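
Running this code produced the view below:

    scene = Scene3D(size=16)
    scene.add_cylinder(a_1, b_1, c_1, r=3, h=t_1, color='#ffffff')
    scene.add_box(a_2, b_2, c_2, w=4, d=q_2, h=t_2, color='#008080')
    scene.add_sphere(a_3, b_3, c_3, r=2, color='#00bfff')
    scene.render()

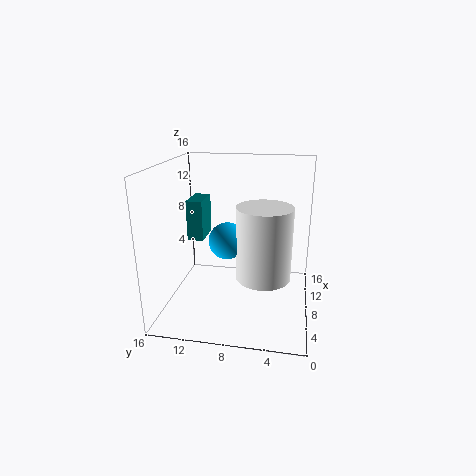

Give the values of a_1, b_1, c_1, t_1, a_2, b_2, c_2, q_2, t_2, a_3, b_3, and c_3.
a_1 = 7
b_1 = 5
c_1 = 4
t_1 = 8
a_2 = 11
b_2 = 13
c_2 = 6
q_2 = 2
t_2 = 5
a_3 = 7
b_3 = 9
c_3 = 8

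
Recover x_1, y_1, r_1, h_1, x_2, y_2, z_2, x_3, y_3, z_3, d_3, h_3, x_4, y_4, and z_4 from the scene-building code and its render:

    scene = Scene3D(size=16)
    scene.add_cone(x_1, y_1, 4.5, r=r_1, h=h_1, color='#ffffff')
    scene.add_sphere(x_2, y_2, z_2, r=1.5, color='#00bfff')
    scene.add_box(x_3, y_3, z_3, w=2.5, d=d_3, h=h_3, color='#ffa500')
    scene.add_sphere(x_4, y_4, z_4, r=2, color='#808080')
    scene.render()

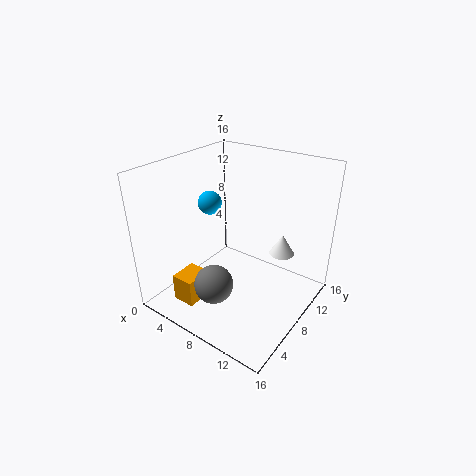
x_1 = 11
y_1 = 13
r_1 = 1.5
h_1 = 2.5
x_2 = 1.5
y_2 = 11
z_2 = 9.5
x_3 = 4
y_3 = 1.5
z_3 = 2
d_3 = 3
h_3 = 3
x_4 = 8.5
y_4 = 3
z_4 = 5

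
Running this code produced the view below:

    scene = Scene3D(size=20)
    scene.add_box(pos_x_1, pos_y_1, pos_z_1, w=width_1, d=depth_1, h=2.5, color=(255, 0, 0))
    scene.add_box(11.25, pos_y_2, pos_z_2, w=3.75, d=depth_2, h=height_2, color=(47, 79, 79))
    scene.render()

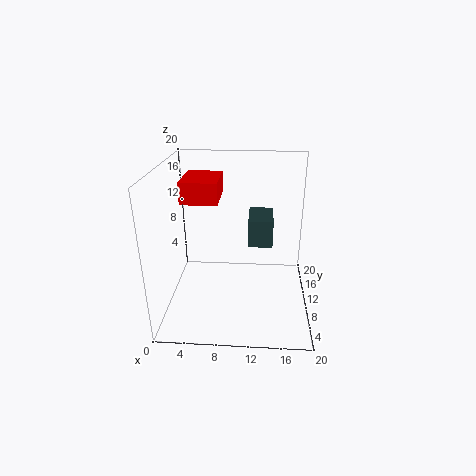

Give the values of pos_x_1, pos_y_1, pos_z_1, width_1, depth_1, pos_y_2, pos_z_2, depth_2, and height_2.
pos_x_1 = 4
pos_y_1 = 3
pos_z_1 = 17.25
width_1 = 4.25
depth_1 = 5.5
pos_y_2 = 13.5
pos_z_2 = 6.75
depth_2 = 6
height_2 = 4.25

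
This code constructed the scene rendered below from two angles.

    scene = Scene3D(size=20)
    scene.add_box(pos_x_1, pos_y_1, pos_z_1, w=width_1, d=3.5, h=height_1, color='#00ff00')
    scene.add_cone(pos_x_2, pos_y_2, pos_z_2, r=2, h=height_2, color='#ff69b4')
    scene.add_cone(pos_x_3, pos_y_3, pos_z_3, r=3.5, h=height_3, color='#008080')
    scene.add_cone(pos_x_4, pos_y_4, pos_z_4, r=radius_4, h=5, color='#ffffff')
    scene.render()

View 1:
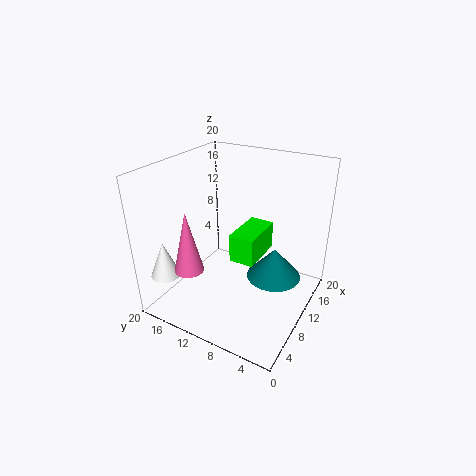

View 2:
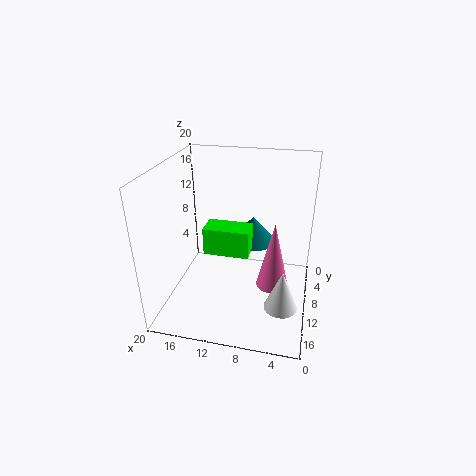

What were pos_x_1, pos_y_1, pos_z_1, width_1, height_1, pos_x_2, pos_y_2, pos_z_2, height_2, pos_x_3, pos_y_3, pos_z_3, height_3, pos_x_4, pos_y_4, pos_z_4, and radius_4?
pos_x_1 = 8.5
pos_y_1 = 7
pos_z_1 = 7
width_1 = 6.5
height_1 = 4
pos_x_2 = 4.5
pos_y_2 = 14.5
pos_z_2 = 6.5
height_2 = 8.5
pos_x_3 = 9
pos_y_3 = 4
pos_z_3 = 6.5
height_3 = 4
pos_x_4 = 3
pos_y_4 = 17.5
pos_z_4 = 5.5
radius_4 = 2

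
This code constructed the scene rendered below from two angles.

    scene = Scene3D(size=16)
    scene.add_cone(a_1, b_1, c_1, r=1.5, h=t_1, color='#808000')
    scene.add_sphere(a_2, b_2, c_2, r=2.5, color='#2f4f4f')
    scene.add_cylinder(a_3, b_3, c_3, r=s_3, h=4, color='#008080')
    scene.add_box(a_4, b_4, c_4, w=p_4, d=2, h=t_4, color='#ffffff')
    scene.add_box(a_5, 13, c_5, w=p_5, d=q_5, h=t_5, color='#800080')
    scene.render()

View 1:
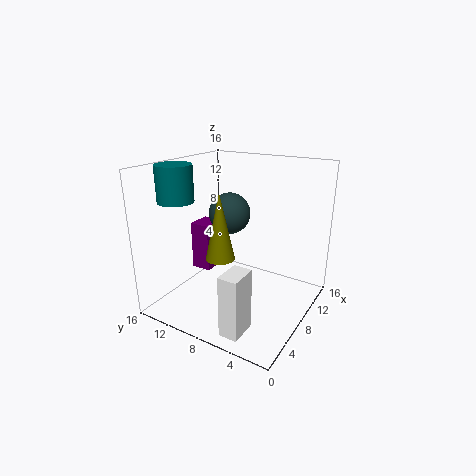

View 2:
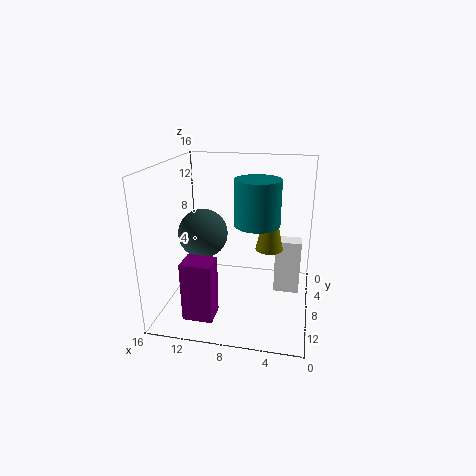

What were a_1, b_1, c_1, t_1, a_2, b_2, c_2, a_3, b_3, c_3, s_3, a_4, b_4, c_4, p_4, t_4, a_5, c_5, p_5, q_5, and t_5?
a_1 = 4.5
b_1 = 8
c_1 = 7
t_1 = 7
a_2 = 11
b_2 = 11
c_2 = 9.5
a_3 = 5
b_3 = 14
c_3 = 12
s_3 = 2
a_4 = 1
b_4 = 4
c_4 = 0.5
p_4 = 3
t_4 = 6.5
a_5 = 9
c_5 = 2
p_5 = 3
q_5 = 2.5
t_5 = 6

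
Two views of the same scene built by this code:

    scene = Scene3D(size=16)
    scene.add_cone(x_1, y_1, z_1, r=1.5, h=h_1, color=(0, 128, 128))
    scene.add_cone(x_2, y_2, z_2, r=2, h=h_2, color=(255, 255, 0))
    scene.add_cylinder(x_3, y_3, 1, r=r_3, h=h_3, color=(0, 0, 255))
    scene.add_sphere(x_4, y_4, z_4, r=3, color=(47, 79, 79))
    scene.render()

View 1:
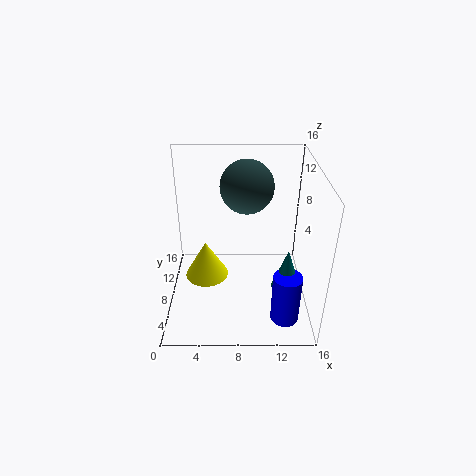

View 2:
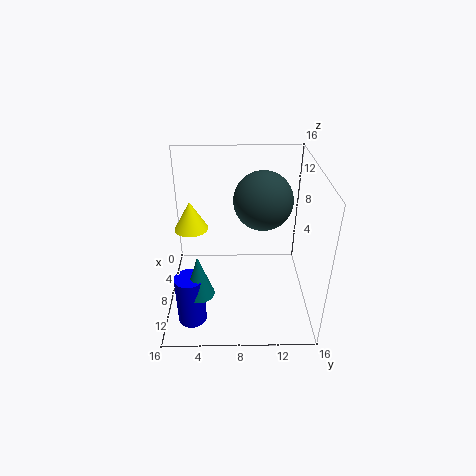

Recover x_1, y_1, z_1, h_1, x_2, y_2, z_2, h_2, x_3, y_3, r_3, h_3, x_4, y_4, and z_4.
x_1 = 13, y_1 = 4, z_1 = 4.5, h_1 = 4.5, x_2 = 5, y_2 = 2.5, z_2 = 7.5, h_2 = 3.5, x_3 = 13, y_3 = 3, r_3 = 1.5, h_3 = 5.5, x_4 = 9, y_4 = 10.5, z_4 = 13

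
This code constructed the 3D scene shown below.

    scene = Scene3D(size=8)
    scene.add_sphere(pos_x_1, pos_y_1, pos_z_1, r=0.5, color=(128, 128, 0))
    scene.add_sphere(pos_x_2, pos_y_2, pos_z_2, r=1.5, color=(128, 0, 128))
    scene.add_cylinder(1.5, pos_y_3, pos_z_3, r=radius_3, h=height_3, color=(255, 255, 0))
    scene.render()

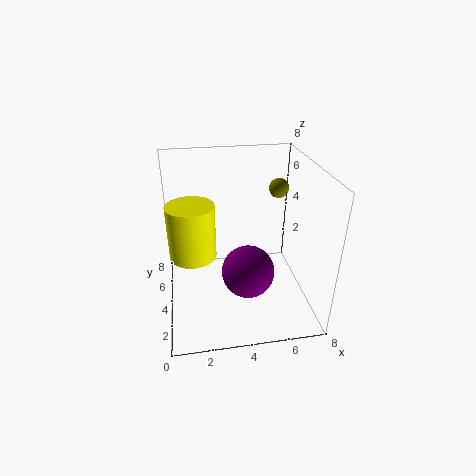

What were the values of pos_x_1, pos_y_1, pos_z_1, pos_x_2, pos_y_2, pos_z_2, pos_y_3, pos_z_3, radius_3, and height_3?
pos_x_1 = 6; pos_y_1 = 3.5; pos_z_1 = 7; pos_x_2 = 4.5; pos_y_2 = 3.5; pos_z_2 = 2; pos_y_3 = 6.5; pos_z_3 = 1.5; radius_3 = 1.5; height_3 = 3.5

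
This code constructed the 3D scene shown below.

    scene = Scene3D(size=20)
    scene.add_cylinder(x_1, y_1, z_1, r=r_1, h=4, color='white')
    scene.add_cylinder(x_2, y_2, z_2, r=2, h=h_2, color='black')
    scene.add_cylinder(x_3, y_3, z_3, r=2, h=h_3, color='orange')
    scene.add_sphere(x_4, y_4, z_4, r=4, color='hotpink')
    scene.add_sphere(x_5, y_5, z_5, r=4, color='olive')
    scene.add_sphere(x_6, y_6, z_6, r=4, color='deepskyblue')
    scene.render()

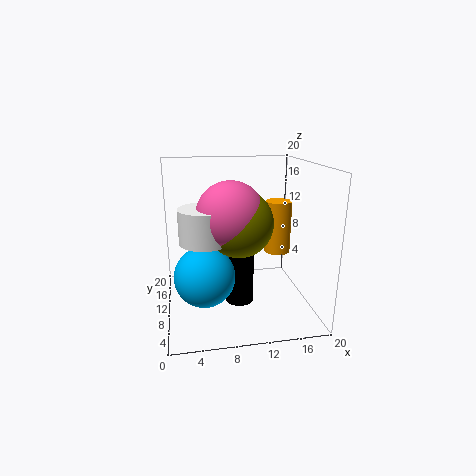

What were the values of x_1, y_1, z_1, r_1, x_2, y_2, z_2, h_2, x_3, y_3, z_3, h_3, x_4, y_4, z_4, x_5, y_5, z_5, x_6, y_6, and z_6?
x_1 = 5
y_1 = 4
z_1 = 12
r_1 = 3
x_2 = 10
y_2 = 9
z_2 = 1
h_2 = 7
x_3 = 17
y_3 = 14
z_3 = 6
h_3 = 8
x_4 = 8
y_4 = 4
z_4 = 15
x_5 = 9
y_5 = 4
z_5 = 14
x_6 = 5
y_6 = 7
z_6 = 6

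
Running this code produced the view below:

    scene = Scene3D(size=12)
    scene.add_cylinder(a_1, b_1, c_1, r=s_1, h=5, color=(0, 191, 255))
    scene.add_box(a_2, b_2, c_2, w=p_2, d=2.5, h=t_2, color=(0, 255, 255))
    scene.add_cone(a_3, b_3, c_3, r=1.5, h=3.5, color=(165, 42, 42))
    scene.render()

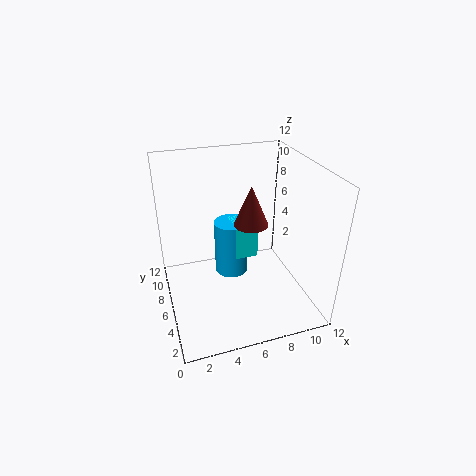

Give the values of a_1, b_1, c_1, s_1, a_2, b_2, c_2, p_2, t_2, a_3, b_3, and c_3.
a_1 = 6, b_1 = 8, c_1 = 1.5, s_1 = 1.5, a_2 = 6, b_2 = 6.5, c_2 = 3.5, p_2 = 2, t_2 = 3, a_3 = 7.5, b_3 = 7, c_3 = 6.5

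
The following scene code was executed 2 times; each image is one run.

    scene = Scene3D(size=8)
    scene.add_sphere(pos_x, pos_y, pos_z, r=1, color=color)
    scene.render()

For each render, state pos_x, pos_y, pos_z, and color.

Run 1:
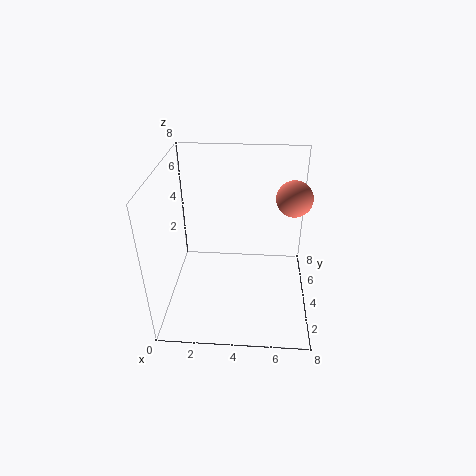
pos_x = 7; pos_y = 5; pos_z = 6; color = 'salmon'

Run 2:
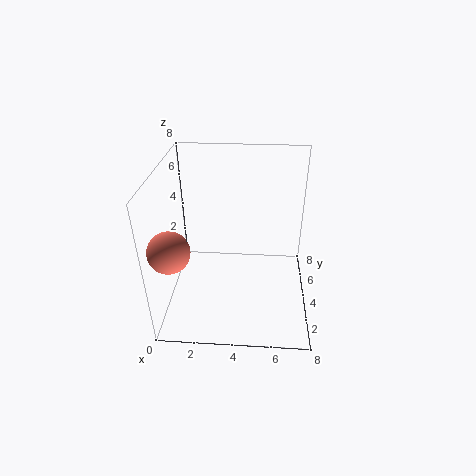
pos_x = 1; pos_y = 1; pos_z = 5; color = 'salmon'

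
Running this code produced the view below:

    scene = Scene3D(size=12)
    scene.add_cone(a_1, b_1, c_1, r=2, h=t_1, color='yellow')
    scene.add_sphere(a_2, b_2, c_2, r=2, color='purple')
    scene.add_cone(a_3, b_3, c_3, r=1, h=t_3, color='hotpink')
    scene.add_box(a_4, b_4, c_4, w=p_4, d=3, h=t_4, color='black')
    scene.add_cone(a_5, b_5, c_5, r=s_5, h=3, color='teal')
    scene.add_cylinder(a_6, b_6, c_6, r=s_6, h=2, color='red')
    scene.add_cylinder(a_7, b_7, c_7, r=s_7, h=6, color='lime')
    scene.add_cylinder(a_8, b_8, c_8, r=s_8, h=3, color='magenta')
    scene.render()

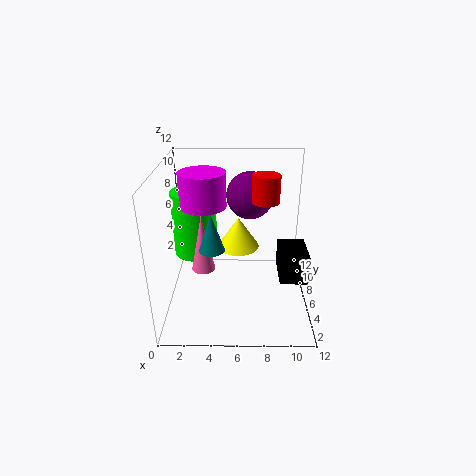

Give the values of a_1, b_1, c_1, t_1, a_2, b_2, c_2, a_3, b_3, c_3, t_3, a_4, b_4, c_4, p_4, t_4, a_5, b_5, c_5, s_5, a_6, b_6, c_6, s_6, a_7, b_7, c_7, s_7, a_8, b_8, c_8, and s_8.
a_1 = 6; b_1 = 10; c_1 = 3; t_1 = 3; a_2 = 7; b_2 = 8; c_2 = 9; a_3 = 3; b_3 = 6; c_3 = 3; t_3 = 5; a_4 = 9; b_4 = 1; c_4 = 5; p_4 = 2; t_4 = 2; a_5 = 4; b_5 = 4; c_5 = 6; s_5 = 1; a_6 = 8; b_6 = 4; c_6 = 10; s_6 = 1; a_7 = 2; b_7 = 9; c_7 = 3; s_7 = 2; a_8 = 3; b_8 = 8; c_8 = 8; s_8 = 2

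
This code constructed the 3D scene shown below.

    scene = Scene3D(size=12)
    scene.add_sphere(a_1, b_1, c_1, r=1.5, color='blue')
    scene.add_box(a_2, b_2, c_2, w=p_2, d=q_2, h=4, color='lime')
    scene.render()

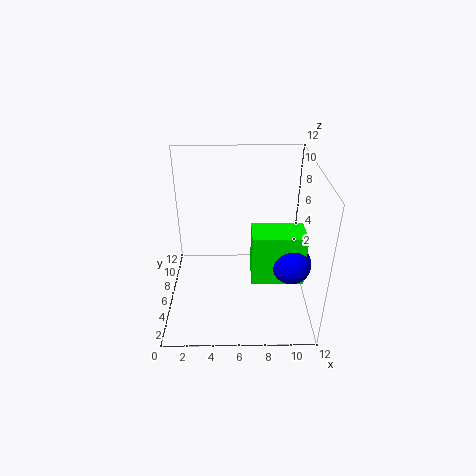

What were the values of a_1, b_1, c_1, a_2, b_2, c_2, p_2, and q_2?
a_1 = 10
b_1 = 3
c_1 = 5.5
a_2 = 7
b_2 = 2.5
c_2 = 4
p_2 = 4
q_2 = 2.5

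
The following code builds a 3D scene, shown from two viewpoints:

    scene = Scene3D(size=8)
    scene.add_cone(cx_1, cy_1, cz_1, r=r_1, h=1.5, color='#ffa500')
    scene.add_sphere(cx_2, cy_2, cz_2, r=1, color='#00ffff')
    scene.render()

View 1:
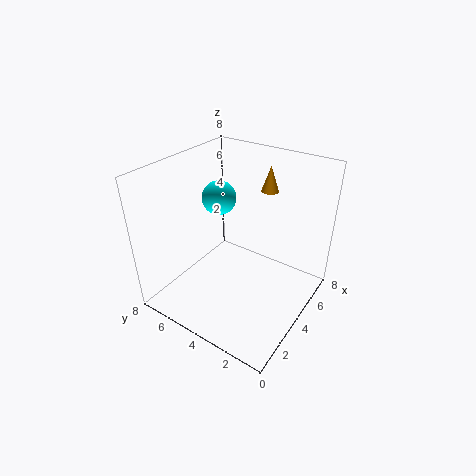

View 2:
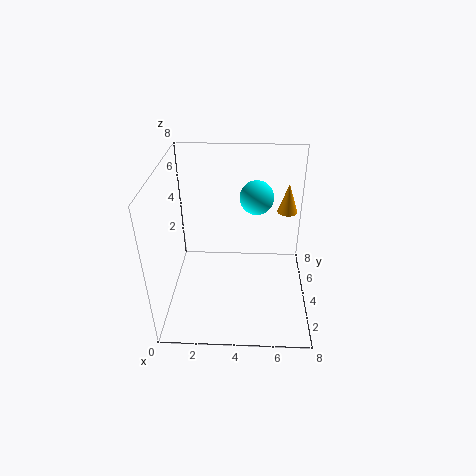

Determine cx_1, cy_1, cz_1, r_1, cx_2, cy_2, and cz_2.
cx_1 = 6.5
cy_1 = 3.5
cz_1 = 6
r_1 = 0.5
cx_2 = 5
cy_2 = 6
cz_2 = 5.5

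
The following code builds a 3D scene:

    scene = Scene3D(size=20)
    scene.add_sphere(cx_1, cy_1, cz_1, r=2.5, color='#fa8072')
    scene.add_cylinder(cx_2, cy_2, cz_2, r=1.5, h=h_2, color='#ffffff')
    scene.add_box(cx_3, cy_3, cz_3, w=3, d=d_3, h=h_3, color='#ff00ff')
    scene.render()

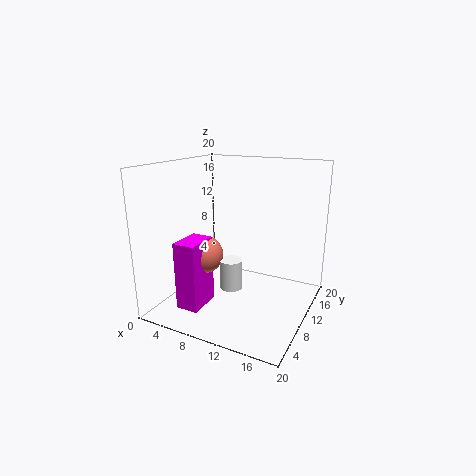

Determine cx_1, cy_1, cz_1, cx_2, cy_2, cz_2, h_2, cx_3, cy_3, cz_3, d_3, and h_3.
cx_1 = 7; cy_1 = 6; cz_1 = 8.5; cx_2 = 10.5; cy_2 = 7; cz_2 = 4; h_2 = 4; cx_3 = 5; cy_3 = 2; cz_3 = 2; d_3 = 4.5; h_3 = 9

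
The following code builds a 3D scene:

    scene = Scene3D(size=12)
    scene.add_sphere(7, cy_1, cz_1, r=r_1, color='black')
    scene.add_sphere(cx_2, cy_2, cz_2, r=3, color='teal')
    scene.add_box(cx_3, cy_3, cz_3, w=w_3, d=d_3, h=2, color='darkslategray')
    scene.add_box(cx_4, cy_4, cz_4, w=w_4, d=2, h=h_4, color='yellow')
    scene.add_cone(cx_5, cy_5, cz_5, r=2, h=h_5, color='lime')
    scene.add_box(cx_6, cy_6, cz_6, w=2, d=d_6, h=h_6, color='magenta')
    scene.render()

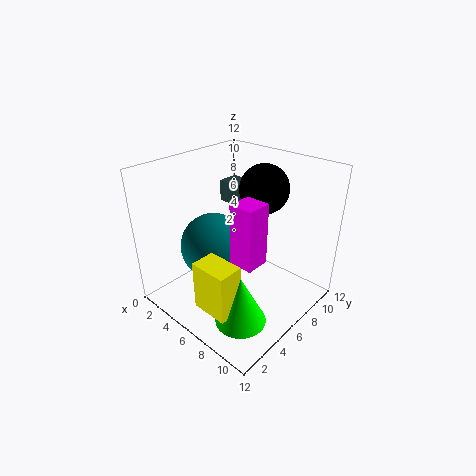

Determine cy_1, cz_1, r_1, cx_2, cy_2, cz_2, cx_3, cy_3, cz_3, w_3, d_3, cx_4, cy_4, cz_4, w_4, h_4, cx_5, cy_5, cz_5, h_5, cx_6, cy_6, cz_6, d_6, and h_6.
cy_1 = 8, cz_1 = 10, r_1 = 2, cx_2 = 3, cy_2 = 6, cz_2 = 4, cx_3 = 1, cy_3 = 9, cz_3 = 7, w_3 = 4, d_3 = 2, cx_4 = 6, cy_4 = 1, cz_4 = 2, w_4 = 3, h_4 = 4, cx_5 = 9, cy_5 = 3, cz_5 = 1, h_5 = 4, cx_6 = 7, cy_6 = 4, cz_6 = 5, d_6 = 2, h_6 = 5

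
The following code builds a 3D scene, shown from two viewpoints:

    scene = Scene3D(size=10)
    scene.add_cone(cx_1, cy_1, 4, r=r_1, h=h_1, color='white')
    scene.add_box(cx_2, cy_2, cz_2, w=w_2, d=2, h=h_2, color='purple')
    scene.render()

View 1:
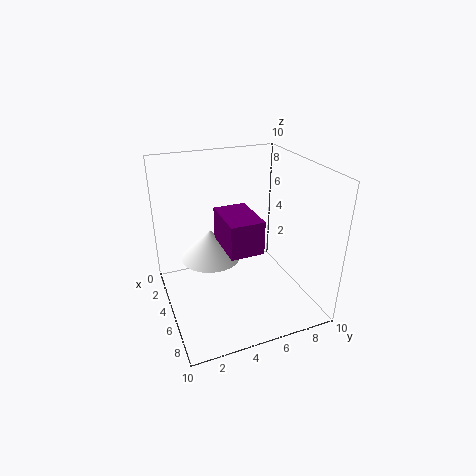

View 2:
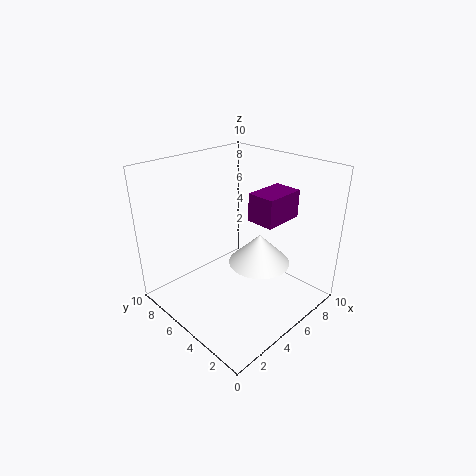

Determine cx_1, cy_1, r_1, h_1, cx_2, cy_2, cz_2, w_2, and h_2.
cx_1 = 5; cy_1 = 3; r_1 = 2; h_1 = 2; cx_2 = 6; cy_2 = 3; cz_2 = 6; w_2 = 3; h_2 = 2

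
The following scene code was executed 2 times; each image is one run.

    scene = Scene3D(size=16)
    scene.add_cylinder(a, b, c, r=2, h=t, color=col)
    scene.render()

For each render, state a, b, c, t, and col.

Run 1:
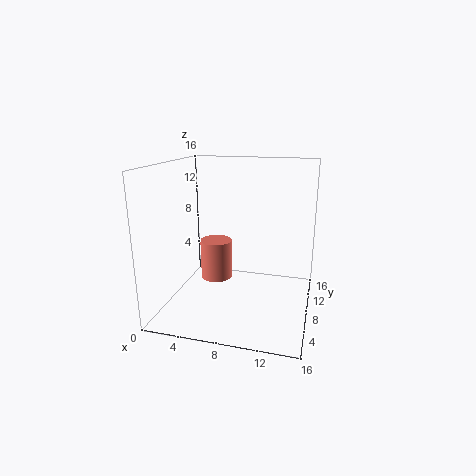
a = 4, b = 12, c = 1, t = 5, col = 'salmon'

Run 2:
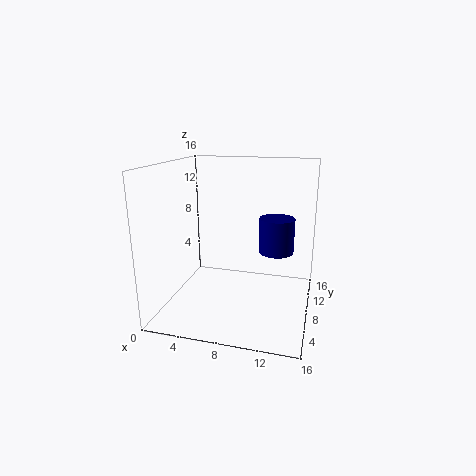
a = 12, b = 10, c = 6, t = 4, col = 'navy'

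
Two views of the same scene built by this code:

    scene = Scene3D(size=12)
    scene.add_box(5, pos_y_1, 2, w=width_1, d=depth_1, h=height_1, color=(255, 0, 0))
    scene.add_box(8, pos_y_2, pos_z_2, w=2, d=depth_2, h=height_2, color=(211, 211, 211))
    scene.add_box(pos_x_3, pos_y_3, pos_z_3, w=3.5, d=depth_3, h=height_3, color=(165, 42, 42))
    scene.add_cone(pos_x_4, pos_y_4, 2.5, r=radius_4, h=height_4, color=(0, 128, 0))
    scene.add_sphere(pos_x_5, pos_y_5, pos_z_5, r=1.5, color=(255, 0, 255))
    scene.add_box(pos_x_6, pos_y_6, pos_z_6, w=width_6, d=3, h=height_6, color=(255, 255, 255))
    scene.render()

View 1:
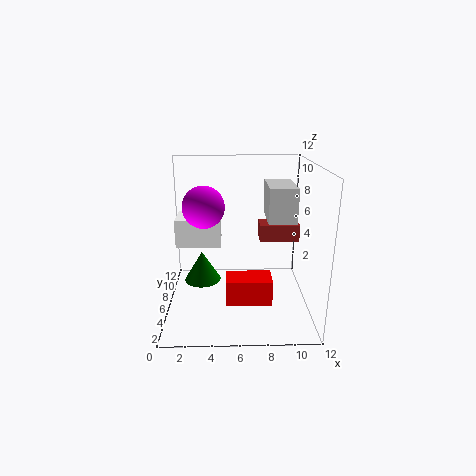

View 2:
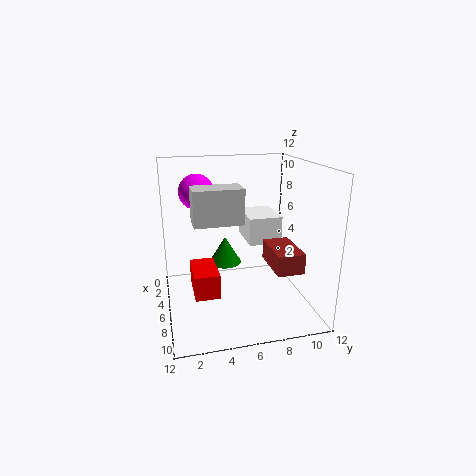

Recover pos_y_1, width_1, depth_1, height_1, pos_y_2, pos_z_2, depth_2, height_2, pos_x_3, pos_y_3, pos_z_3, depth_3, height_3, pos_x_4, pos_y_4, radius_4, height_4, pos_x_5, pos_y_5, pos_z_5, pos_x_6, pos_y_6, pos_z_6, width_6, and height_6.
pos_y_1 = 2, width_1 = 3.5, depth_1 = 2, height_1 = 2, pos_y_2 = 2, pos_z_2 = 8.5, depth_2 = 3.5, height_2 = 2.5, pos_x_3 = 8, pos_y_3 = 7.5, pos_z_3 = 5, depth_3 = 2, height_3 = 1.5, pos_x_4 = 3, pos_y_4 = 5.5, radius_4 = 1.5, height_4 = 2.5, pos_x_5 = 3.5, pos_y_5 = 3, pos_z_5 = 9.5, pos_x_6 = 0.5, pos_y_6 = 7.5, pos_z_6 = 4.5, width_6 = 4, height_6 = 2.5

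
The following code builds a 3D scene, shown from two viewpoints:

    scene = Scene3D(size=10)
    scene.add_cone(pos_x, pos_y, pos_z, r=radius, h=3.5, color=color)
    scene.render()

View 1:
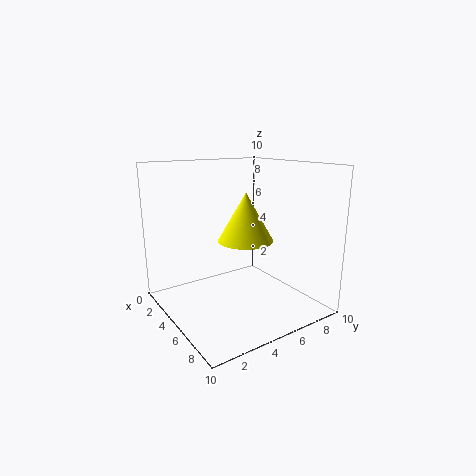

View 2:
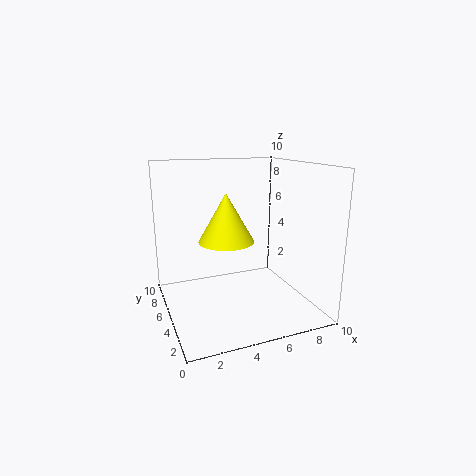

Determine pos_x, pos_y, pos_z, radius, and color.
pos_x = 4.5
pos_y = 6
pos_z = 4.5
radius = 2
color = 'yellow'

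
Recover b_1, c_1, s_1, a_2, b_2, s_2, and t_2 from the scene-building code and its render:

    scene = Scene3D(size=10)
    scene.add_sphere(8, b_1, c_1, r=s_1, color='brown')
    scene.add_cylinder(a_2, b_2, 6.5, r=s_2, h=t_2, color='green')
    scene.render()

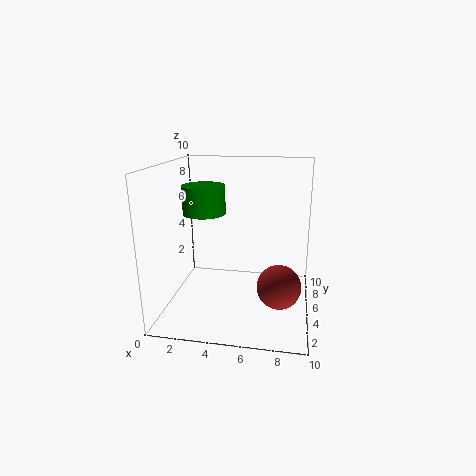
b_1 = 4; c_1 = 2; s_1 = 1.5; a_2 = 2.5; b_2 = 5.5; s_2 = 1.5; t_2 = 2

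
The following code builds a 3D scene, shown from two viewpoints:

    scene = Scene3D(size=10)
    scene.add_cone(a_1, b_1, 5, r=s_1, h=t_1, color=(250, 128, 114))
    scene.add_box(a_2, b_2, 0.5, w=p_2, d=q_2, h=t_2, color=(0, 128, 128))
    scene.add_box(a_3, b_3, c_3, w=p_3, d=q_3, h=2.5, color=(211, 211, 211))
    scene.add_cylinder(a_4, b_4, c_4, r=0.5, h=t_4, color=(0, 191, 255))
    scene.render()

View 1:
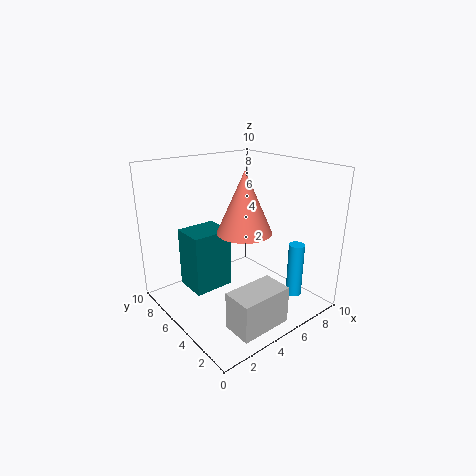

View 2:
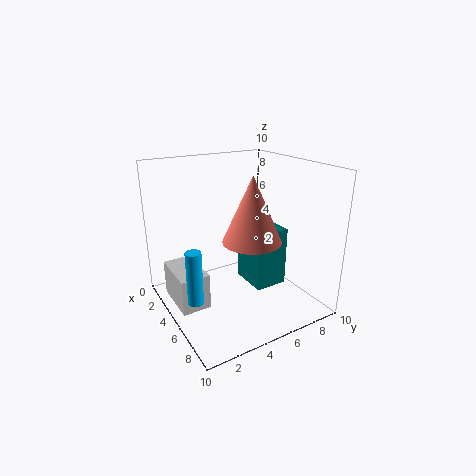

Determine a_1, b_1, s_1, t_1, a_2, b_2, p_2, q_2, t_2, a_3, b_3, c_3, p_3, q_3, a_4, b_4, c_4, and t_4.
a_1 = 6; b_1 = 5.5; s_1 = 2; t_1 = 4.5; a_2 = 2.5; b_2 = 6.5; p_2 = 3; q_2 = 2.5; t_2 = 4.5; a_3 = 2; b_3 = 0.5; c_3 = 0.5; p_3 = 3.5; q_3 = 2; a_4 = 6.5; b_4 = 1; c_4 = 2; t_4 = 3.5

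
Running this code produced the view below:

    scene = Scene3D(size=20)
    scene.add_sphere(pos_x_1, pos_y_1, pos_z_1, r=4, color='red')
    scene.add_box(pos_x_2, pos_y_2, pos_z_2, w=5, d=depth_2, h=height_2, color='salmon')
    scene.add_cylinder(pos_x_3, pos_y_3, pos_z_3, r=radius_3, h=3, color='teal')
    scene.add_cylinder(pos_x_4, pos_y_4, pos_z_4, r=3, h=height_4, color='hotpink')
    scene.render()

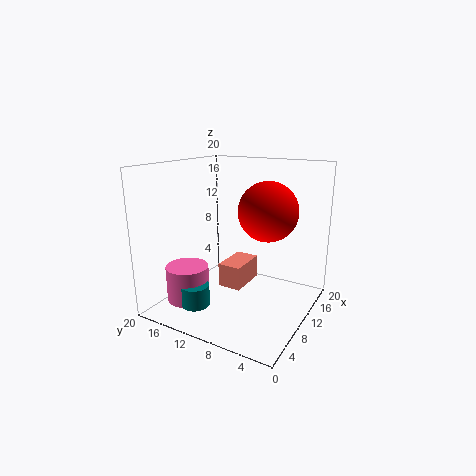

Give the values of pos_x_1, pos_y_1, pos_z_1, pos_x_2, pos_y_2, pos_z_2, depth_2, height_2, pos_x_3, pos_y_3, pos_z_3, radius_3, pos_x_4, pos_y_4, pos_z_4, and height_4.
pos_x_1 = 11
pos_y_1 = 6
pos_z_1 = 14
pos_x_2 = 5
pos_y_2 = 7
pos_z_2 = 5
depth_2 = 3
height_2 = 3
pos_x_3 = 5
pos_y_3 = 14
pos_z_3 = 1
radius_3 = 2
pos_x_4 = 6
pos_y_4 = 16
pos_z_4 = 1
height_4 = 5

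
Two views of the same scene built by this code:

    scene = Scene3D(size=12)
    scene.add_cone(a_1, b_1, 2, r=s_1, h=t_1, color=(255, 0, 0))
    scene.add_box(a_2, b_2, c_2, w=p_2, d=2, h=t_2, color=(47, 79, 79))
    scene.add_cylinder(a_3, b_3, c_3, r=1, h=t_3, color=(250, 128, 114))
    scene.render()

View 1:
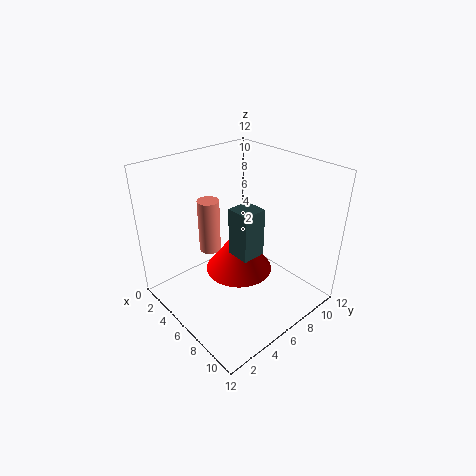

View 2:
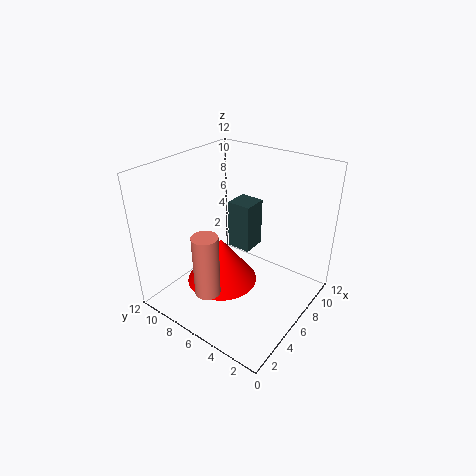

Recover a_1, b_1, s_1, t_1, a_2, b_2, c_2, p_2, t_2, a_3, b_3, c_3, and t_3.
a_1 = 5
b_1 = 7
s_1 = 3
t_1 = 4
a_2 = 6
b_2 = 5
c_2 = 5
p_2 = 2
t_2 = 4
a_3 = 2
b_3 = 6
c_3 = 3
t_3 = 5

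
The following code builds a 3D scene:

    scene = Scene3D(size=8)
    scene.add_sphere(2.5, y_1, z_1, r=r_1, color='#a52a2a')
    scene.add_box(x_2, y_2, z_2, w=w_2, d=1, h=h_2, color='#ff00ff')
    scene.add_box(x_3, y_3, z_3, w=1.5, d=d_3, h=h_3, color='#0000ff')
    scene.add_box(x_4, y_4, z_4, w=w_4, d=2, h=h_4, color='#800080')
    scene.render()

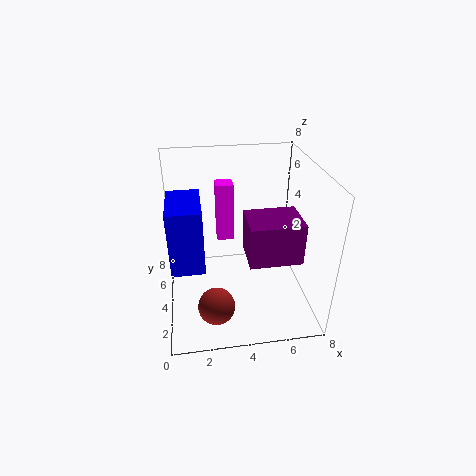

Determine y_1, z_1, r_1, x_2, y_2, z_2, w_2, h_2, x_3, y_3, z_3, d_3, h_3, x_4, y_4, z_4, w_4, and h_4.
y_1 = 2
z_1 = 1
r_1 = 1
x_2 = 3
y_2 = 5.5
z_2 = 3
w_2 = 1
h_2 = 3.5
x_3 = 0.5
y_3 = 0.5
z_3 = 4.5
d_3 = 2.5
h_3 = 3
x_4 = 4
y_4 = 0.5
z_4 = 4.5
w_4 = 2.5
h_4 = 2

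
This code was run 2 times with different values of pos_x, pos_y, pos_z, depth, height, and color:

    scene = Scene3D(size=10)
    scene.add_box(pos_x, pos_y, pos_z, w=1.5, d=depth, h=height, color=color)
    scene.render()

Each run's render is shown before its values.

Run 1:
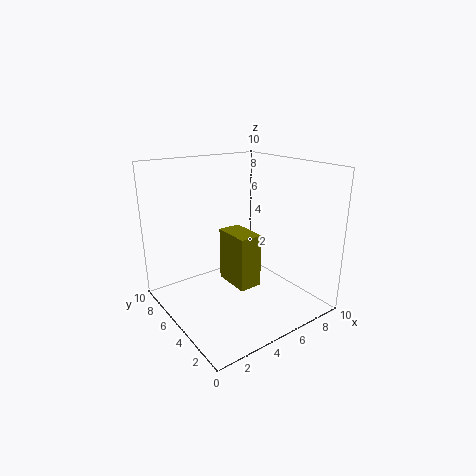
pos_x = 3.5, pos_y = 2.5, pos_z = 2.5, depth = 2.5, height = 3.5, color = 'olive'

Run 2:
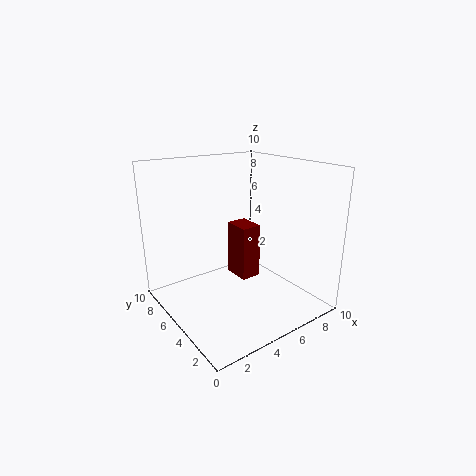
pos_x = 5.5, pos_y = 5, pos_z = 1.5, depth = 2, height = 4, color = 'maroon'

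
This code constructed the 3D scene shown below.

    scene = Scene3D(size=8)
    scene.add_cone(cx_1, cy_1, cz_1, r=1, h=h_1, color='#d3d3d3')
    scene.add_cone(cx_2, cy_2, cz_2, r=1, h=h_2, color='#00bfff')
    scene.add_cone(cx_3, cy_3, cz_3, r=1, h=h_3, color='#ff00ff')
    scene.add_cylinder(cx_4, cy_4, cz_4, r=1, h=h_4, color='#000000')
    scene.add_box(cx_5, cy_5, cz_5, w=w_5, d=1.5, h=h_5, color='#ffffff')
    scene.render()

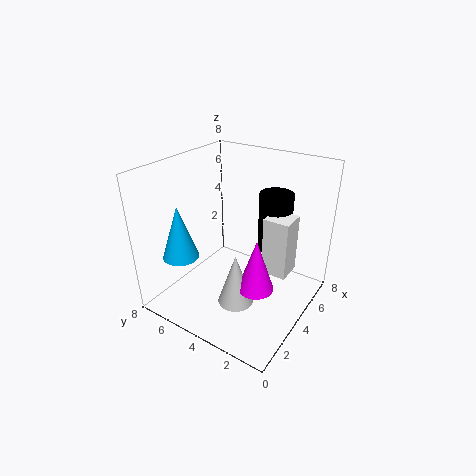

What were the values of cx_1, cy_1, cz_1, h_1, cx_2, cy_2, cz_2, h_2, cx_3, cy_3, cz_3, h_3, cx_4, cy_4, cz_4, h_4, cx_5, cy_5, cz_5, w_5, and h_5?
cx_1 = 3; cy_1 = 3.5; cz_1 = 0.5; h_1 = 3; cx_2 = 2; cy_2 = 6.5; cz_2 = 3; h_2 = 3; cx_3 = 3.5; cy_3 = 2.5; cz_3 = 1.5; h_3 = 3; cx_4 = 6.5; cy_4 = 3; cz_4 = 2.5; h_4 = 3.5; cx_5 = 5; cy_5 = 1.5; cz_5 = 1.5; w_5 = 1.5; h_5 = 3.5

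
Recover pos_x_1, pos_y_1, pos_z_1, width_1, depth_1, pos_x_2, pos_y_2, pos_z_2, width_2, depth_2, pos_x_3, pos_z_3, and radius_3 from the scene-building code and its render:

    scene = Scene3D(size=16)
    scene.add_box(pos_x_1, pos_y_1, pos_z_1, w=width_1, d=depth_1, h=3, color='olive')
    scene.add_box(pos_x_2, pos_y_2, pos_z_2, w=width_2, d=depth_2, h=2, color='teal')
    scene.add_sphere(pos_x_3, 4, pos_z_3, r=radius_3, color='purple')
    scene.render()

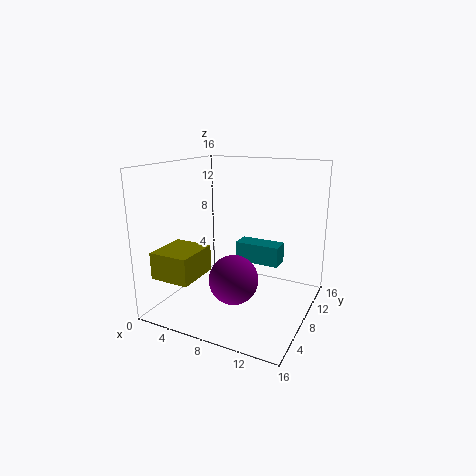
pos_x_1 = 0.5; pos_y_1 = 2; pos_z_1 = 4; width_1 = 4.5; depth_1 = 5; pos_x_2 = 9; pos_y_2 = 5.5; pos_z_2 = 6.5; width_2 = 4.5; depth_2 = 2; pos_x_3 = 9.5; pos_z_3 = 5; radius_3 = 2.5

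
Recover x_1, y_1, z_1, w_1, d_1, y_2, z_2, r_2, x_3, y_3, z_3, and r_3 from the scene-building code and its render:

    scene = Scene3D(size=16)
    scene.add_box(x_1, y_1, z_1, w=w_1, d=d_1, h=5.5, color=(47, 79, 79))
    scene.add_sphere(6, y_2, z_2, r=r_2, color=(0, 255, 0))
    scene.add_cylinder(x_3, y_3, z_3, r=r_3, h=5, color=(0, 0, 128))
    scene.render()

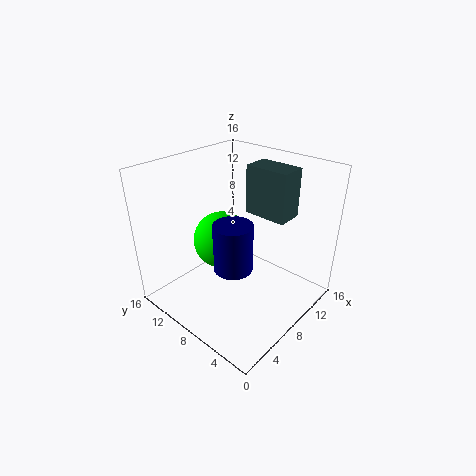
x_1 = 10.5; y_1 = 4; z_1 = 10; w_1 = 3; d_1 = 5; y_2 = 8.5; z_2 = 8.5; r_2 = 3; x_3 = 5; y_3 = 6; z_3 = 6.5; r_3 = 2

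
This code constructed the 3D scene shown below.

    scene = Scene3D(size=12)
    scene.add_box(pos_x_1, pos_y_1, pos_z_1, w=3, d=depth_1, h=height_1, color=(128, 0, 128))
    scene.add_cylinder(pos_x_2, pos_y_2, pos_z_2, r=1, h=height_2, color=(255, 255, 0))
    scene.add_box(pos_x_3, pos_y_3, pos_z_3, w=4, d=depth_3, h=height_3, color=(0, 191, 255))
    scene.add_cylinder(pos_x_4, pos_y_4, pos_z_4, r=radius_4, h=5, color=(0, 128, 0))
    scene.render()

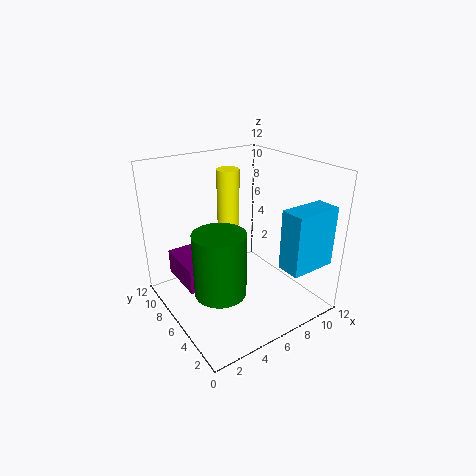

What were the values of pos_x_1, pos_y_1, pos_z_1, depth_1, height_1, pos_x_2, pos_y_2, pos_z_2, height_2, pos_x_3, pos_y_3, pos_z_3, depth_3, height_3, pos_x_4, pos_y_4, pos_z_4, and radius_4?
pos_x_1 = 1
pos_y_1 = 5
pos_z_1 = 3
depth_1 = 4
height_1 = 2
pos_x_2 = 7
pos_y_2 = 9
pos_z_2 = 6
height_2 = 5
pos_x_3 = 8
pos_y_3 = 1
pos_z_3 = 4
depth_3 = 2
height_3 = 5
pos_x_4 = 3
pos_y_4 = 4
pos_z_4 = 3
radius_4 = 2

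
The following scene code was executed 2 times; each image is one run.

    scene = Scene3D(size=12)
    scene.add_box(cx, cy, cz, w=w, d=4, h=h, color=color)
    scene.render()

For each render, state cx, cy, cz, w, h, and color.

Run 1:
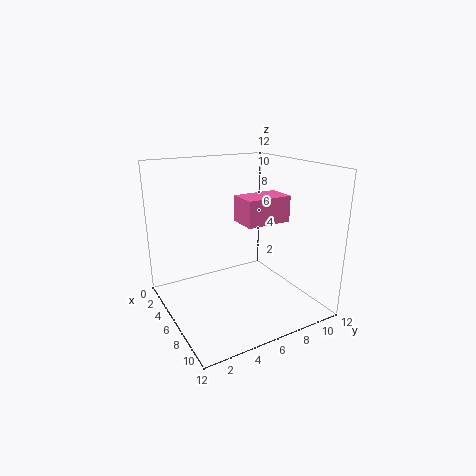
cx = 4.5, cy = 6.5, cz = 7, w = 2.5, h = 2.25, color = 'hotpink'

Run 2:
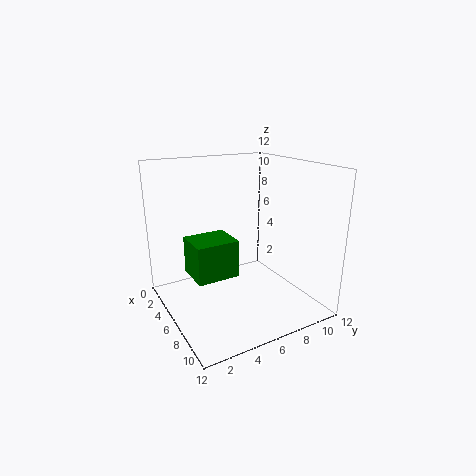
cx = 1, cy = 3, cz = 1.5, w = 3.5, h = 3.5, color = 'green'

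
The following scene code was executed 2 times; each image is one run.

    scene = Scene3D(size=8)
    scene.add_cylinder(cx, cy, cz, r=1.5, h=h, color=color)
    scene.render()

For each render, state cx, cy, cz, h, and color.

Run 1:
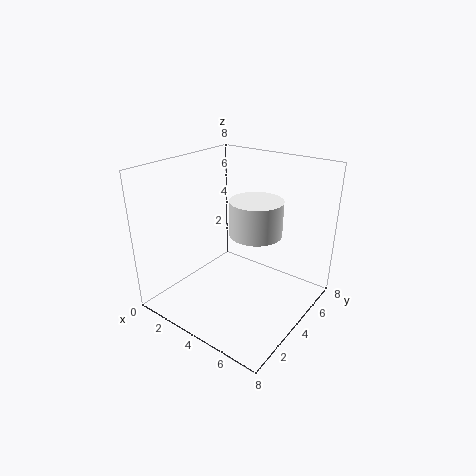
cx = 4.5; cy = 5; cz = 4; h = 2; color = 'white'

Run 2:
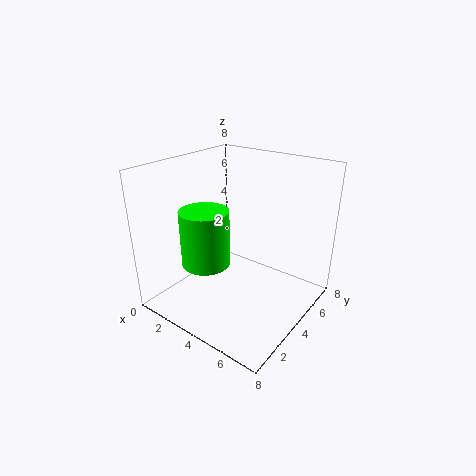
cx = 1.5; cy = 4; cz = 1.5; h = 3.5; color = 'lime'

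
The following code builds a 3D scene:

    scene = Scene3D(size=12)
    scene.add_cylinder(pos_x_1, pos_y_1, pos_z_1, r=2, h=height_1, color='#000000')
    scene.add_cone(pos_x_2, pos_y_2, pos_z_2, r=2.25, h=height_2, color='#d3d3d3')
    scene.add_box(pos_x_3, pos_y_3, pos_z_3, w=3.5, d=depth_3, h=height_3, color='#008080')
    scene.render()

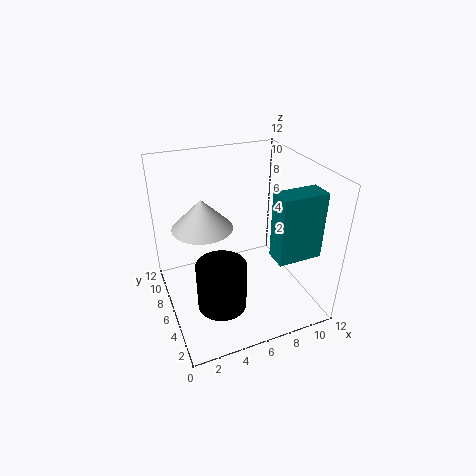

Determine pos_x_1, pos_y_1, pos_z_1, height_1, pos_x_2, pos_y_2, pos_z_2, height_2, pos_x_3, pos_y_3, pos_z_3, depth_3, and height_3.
pos_x_1 = 3.75; pos_y_1 = 4; pos_z_1 = 1.25; height_1 = 4; pos_x_2 = 2.75; pos_y_2 = 5; pos_z_2 = 8.25; height_2 = 2.25; pos_x_3 = 7.5; pos_y_3 = 1.5; pos_z_3 = 5.75; depth_3 = 1.75; height_3 = 5.25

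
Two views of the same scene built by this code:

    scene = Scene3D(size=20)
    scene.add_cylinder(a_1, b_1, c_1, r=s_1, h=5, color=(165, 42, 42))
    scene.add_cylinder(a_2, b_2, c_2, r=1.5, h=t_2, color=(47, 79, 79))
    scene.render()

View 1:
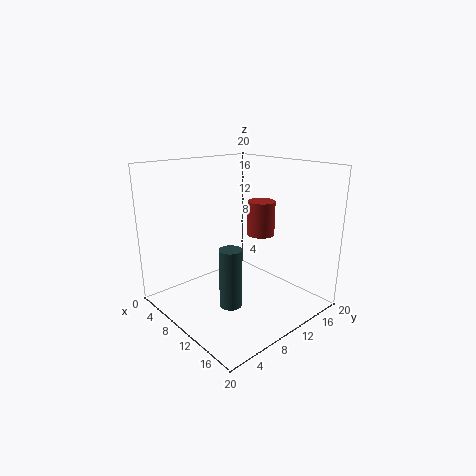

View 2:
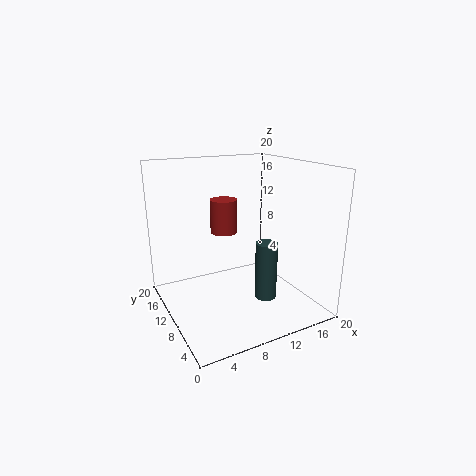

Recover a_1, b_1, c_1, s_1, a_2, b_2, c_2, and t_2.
a_1 = 10; b_1 = 14.5; c_1 = 9.5; s_1 = 2; a_2 = 12.5; b_2 = 6.5; c_2 = 2; t_2 = 8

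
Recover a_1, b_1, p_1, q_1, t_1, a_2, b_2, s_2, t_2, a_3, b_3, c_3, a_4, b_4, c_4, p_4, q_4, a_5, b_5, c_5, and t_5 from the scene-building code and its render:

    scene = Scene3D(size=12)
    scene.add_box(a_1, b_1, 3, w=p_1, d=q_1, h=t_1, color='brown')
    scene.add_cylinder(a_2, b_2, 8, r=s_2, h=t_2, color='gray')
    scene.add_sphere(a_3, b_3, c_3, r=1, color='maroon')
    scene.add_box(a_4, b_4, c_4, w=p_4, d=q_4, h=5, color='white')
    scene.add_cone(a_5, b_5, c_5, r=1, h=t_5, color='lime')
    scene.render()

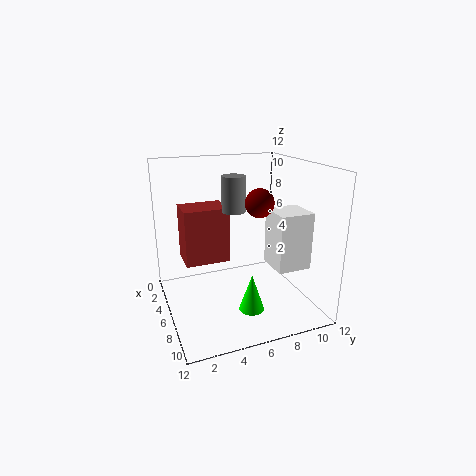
a_1 = 1
b_1 = 2
p_1 = 3
q_1 = 4
t_1 = 5
a_2 = 5
b_2 = 6
s_2 = 1
t_2 = 3
a_3 = 10
b_3 = 6
c_3 = 10
a_4 = 5
b_4 = 9
c_4 = 3
p_4 = 3
q_4 = 3
a_5 = 9
b_5 = 6
c_5 = 1
t_5 = 3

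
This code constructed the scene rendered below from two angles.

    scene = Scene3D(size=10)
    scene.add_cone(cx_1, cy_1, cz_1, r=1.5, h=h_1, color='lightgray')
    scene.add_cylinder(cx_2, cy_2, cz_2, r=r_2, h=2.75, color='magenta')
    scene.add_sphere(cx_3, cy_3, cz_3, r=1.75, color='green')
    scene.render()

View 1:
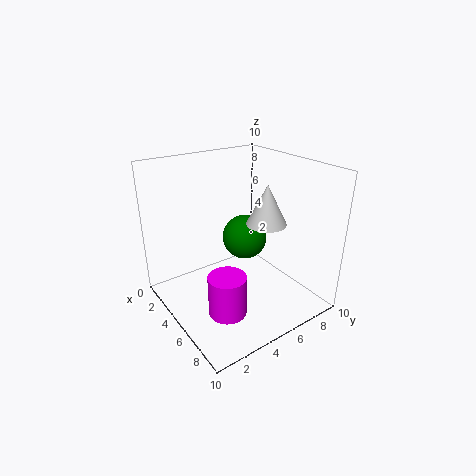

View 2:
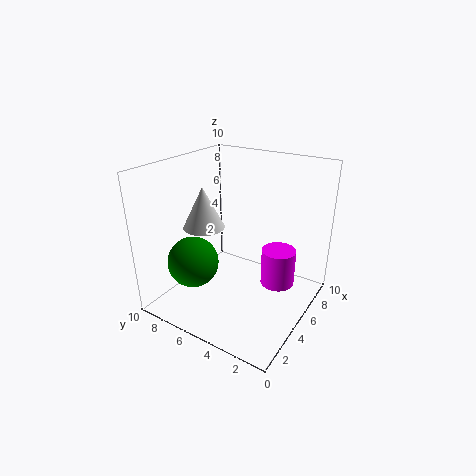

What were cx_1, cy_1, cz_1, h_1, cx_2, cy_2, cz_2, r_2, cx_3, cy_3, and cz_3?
cx_1 = 4.75, cy_1 = 7.75, cz_1 = 5.25, h_1 = 3, cx_2 = 7, cy_2 = 2.75, cz_2 = 1, r_2 = 1.25, cx_3 = 2.75, cy_3 = 7.25, cz_3 = 3.5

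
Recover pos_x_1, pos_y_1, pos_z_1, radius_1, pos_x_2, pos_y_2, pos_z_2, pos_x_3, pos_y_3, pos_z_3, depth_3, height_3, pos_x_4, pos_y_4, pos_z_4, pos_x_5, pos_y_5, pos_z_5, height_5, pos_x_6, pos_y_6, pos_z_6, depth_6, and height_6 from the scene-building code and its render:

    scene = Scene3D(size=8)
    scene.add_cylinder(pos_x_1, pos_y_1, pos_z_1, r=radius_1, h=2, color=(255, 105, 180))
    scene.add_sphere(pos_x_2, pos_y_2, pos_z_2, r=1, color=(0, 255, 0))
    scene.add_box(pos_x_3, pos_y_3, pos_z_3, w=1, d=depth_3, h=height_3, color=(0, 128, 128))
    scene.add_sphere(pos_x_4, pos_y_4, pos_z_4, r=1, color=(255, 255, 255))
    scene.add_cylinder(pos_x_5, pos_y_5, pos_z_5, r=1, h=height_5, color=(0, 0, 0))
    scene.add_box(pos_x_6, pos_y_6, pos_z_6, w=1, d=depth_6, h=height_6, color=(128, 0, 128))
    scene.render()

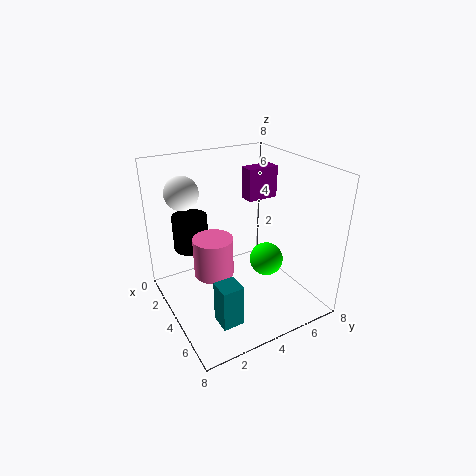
pos_x_1 = 5, pos_y_1 = 2, pos_z_1 = 3, radius_1 = 1, pos_x_2 = 4, pos_y_2 = 6, pos_z_2 = 2, pos_x_3 = 7, pos_y_3 = 1, pos_z_3 = 2, depth_3 = 1, height_3 = 2, pos_x_4 = 1, pos_y_4 = 2, pos_z_4 = 6, pos_x_5 = 2, pos_y_5 = 2, pos_z_5 = 3, height_5 = 2, pos_x_6 = 1, pos_y_6 = 6, pos_z_6 = 5, depth_6 = 2, height_6 = 2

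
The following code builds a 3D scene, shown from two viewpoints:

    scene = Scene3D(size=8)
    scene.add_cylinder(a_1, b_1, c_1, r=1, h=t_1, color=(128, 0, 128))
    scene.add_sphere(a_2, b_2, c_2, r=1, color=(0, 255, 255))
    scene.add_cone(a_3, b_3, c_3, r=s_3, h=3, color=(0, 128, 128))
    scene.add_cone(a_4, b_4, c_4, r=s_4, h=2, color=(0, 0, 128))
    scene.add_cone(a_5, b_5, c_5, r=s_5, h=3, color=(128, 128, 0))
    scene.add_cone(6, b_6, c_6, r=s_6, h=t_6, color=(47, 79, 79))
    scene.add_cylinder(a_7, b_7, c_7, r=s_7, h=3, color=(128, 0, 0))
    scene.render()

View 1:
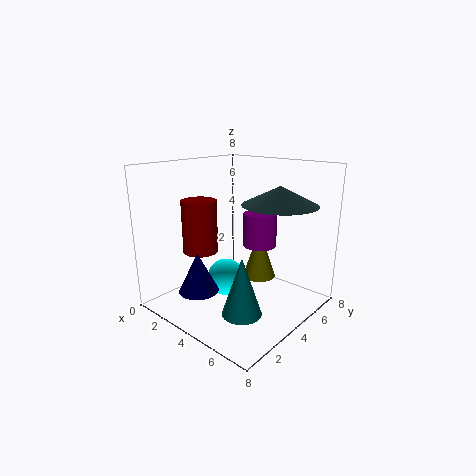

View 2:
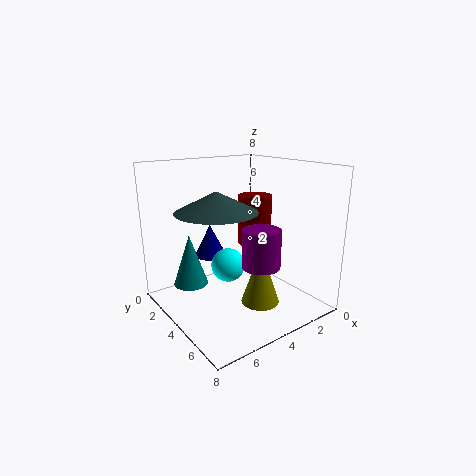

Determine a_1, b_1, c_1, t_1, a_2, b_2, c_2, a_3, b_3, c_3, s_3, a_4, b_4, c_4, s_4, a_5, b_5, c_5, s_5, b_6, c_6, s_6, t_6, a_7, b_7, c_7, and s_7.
a_1 = 4; b_1 = 6; c_1 = 3; t_1 = 2; a_2 = 4; b_2 = 3; c_2 = 2; a_3 = 6; b_3 = 2; c_3 = 1; s_3 = 1; a_4 = 4; b_4 = 1; c_4 = 2; s_4 = 1; a_5 = 4; b_5 = 6; c_5 = 1; s_5 = 1; b_6 = 5; c_6 = 6; s_6 = 2; t_6 = 1; a_7 = 2; b_7 = 3; c_7 = 3; s_7 = 1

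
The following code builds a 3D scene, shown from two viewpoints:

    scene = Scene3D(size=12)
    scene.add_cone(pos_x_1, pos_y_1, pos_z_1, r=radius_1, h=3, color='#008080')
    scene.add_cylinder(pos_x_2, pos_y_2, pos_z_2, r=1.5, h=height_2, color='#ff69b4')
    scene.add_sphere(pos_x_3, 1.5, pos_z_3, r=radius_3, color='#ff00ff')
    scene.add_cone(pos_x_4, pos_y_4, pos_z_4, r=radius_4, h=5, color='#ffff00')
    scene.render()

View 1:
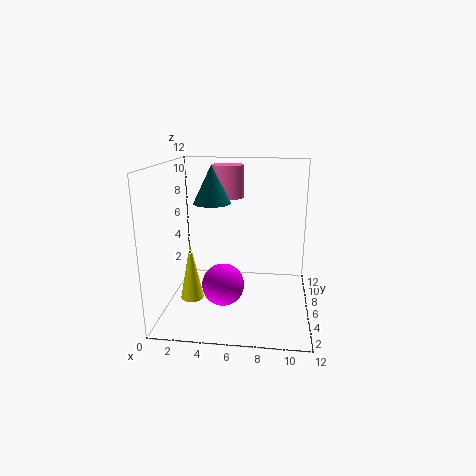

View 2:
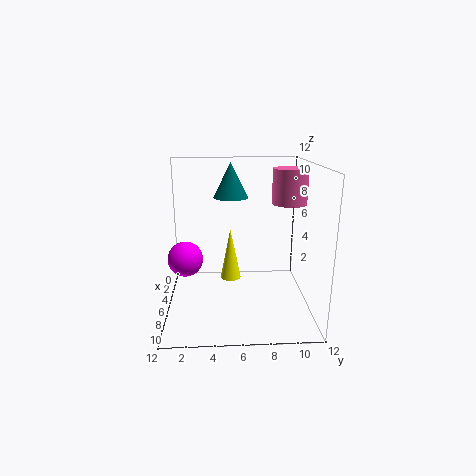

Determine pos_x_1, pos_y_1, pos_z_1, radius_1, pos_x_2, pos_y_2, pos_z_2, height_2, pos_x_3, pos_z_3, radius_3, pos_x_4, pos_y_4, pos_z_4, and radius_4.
pos_x_1 = 4; pos_y_1 = 5.5; pos_z_1 = 9; radius_1 = 1.5; pos_x_2 = 4.5; pos_y_2 = 10.5; pos_z_2 = 8.5; height_2 = 3; pos_x_3 = 5.5; pos_z_3 = 4; radius_3 = 1.5; pos_x_4 = 2; pos_y_4 = 5.5; pos_z_4 = 0.5; radius_4 = 1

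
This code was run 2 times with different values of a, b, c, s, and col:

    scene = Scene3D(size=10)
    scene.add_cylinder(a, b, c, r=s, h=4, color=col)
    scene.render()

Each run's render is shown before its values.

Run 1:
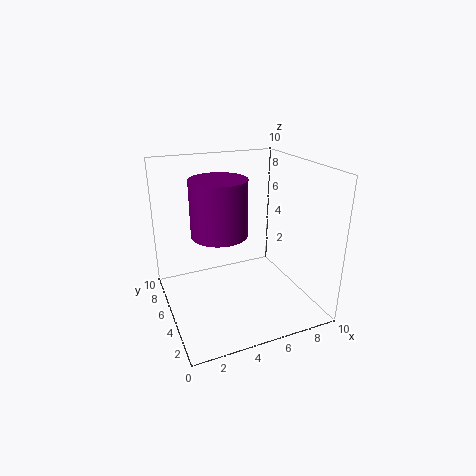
a = 4, b = 6, c = 5, s = 2, col = 'purple'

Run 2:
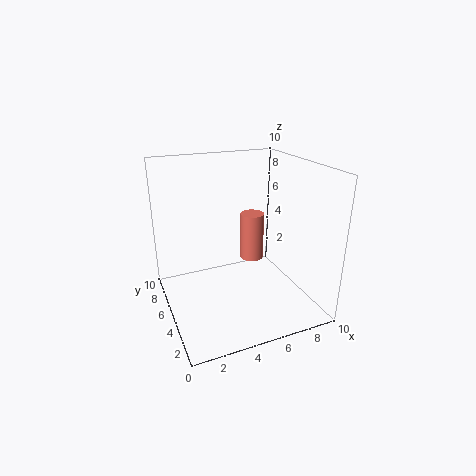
a = 8, b = 9, c = 1, s = 1, col = 'salmon'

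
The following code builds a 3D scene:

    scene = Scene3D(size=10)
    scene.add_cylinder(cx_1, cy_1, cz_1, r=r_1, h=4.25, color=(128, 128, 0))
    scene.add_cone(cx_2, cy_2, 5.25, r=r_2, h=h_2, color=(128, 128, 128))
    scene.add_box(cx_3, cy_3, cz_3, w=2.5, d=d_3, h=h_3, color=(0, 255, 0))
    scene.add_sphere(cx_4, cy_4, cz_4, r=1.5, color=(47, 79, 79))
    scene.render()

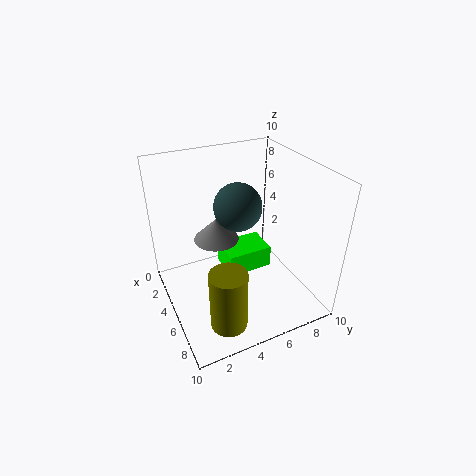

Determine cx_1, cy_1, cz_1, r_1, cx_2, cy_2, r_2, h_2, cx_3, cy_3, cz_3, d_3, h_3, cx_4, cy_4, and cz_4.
cx_1 = 7.75
cy_1 = 3
cz_1 = 0.25
r_1 = 1.25
cx_2 = 4.75
cy_2 = 3.5
r_2 = 1.5
h_2 = 1.5
cx_3 = 1.75
cy_3 = 4.75
cz_3 = 1
d_3 = 3.5
h_3 = 1.75
cx_4 = 6
cy_4 = 4.5
cz_4 = 8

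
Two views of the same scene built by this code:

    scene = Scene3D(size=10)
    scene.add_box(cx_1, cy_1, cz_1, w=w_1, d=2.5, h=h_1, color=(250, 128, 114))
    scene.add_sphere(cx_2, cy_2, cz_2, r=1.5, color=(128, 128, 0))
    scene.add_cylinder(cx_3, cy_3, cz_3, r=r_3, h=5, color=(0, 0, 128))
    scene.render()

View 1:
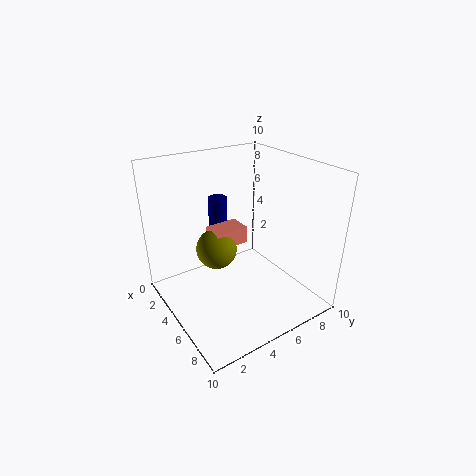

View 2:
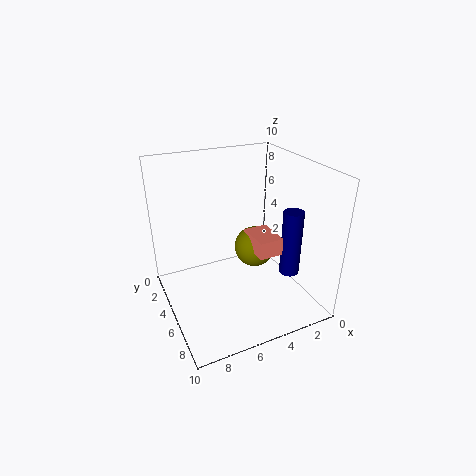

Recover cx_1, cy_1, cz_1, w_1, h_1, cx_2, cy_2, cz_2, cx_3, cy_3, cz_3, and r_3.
cx_1 = 2.25
cy_1 = 4
cz_1 = 3.75
w_1 = 1.75
h_1 = 1.25
cx_2 = 3.25
cy_2 = 4.25
cz_2 = 3.5
cx_3 = 1
cy_3 = 5.75
cz_3 = 1.5
r_3 = 0.75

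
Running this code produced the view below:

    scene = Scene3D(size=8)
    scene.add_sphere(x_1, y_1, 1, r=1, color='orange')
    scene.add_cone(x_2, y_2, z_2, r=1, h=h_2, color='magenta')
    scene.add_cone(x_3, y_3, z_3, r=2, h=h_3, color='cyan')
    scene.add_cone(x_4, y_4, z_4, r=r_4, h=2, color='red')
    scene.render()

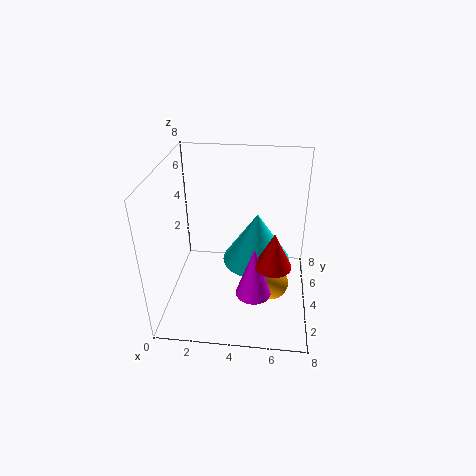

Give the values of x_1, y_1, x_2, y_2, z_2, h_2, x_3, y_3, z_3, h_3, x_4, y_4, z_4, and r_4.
x_1 = 6
y_1 = 4
x_2 = 5
y_2 = 3
z_2 = 1
h_2 = 3
x_3 = 5
y_3 = 5
z_3 = 2
h_3 = 3
x_4 = 6
y_4 = 3
z_4 = 3
r_4 = 1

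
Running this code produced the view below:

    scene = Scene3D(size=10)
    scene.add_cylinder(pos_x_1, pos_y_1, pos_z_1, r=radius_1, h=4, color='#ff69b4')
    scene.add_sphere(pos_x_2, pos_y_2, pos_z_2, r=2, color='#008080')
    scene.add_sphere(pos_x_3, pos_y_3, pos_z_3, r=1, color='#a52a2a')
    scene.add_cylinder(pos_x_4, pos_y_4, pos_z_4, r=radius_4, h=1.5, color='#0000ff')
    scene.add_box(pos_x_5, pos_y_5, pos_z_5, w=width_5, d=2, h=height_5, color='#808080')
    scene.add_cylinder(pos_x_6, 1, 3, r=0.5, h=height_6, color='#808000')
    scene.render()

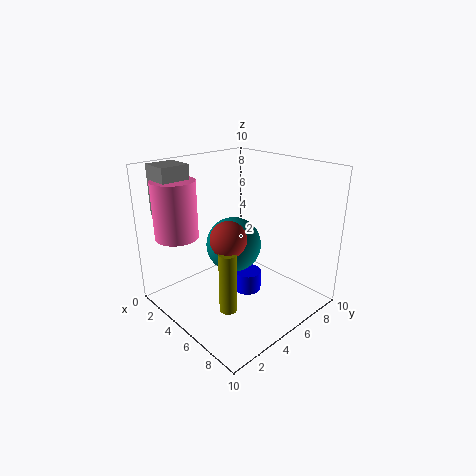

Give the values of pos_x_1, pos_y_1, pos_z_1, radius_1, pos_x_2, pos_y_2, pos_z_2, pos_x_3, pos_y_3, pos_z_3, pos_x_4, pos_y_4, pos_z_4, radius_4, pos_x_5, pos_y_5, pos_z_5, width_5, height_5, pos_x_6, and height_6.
pos_x_1 = 2; pos_y_1 = 2; pos_z_1 = 5; radius_1 = 1.5; pos_x_2 = 4; pos_y_2 = 5.5; pos_z_2 = 4; pos_x_3 = 8; pos_y_3 = 1.5; pos_z_3 = 7; pos_x_4 = 5; pos_y_4 = 6; pos_z_4 = 0.5; radius_4 = 1; pos_x_5 = 0.5; pos_y_5 = 1; pos_z_5 = 6.5; width_5 = 2; height_5 = 3.5; pos_x_6 = 8.5; height_6 = 3.5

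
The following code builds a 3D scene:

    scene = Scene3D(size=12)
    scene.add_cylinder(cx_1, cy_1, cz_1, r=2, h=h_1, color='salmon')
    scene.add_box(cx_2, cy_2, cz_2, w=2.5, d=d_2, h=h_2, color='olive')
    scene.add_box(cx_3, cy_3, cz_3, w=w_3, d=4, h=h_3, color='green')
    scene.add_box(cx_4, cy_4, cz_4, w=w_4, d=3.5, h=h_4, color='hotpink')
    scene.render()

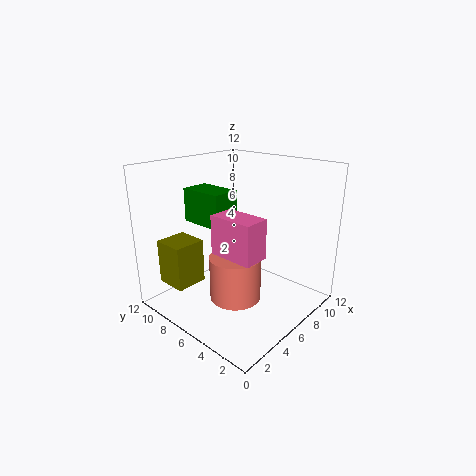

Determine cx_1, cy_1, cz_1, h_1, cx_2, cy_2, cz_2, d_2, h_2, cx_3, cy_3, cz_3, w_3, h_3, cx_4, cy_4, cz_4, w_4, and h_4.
cx_1 = 4
cy_1 = 4.5
cz_1 = 2
h_1 = 3.5
cx_2 = 0.5
cy_2 = 7
cz_2 = 3
d_2 = 2.5
h_2 = 3.5
cx_3 = 5
cy_3 = 7.5
cz_3 = 6.5
w_3 = 2.5
h_3 = 3
cx_4 = 2.5
cy_4 = 2
cz_4 = 6
w_4 = 2
h_4 = 3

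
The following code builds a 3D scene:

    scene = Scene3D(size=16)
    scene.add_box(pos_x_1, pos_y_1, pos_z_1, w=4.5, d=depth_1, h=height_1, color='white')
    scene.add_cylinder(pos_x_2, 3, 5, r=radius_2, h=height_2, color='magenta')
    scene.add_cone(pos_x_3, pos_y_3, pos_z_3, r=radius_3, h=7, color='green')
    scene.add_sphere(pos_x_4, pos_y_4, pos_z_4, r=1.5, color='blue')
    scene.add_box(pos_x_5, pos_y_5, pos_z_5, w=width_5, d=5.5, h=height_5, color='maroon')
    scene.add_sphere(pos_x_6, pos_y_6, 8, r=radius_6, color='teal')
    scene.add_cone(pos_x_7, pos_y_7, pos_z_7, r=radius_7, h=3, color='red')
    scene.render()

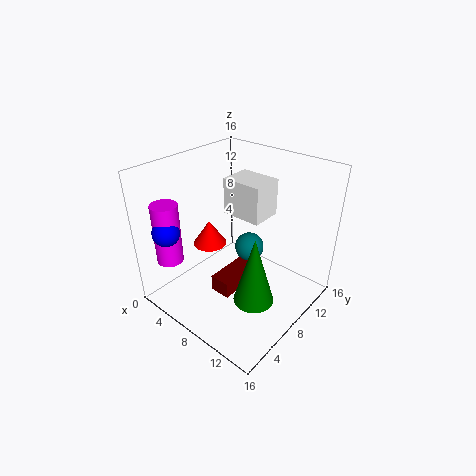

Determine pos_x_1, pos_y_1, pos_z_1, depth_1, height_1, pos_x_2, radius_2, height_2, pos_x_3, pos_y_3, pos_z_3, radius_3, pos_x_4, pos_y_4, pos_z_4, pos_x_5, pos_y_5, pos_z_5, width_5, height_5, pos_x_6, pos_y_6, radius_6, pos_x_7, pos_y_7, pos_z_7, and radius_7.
pos_x_1 = 6
pos_y_1 = 8
pos_z_1 = 10.5
depth_1 = 3.5
height_1 = 4
pos_x_2 = 2
radius_2 = 1.5
height_2 = 7
pos_x_3 = 13
pos_y_3 = 4.5
pos_z_3 = 4.5
radius_3 = 2
pos_x_4 = 2.5
pos_y_4 = 2.5
pos_z_4 = 9
pos_x_5 = 5.5
pos_y_5 = 6
pos_z_5 = 0.5
width_5 = 2.5
height_5 = 2
pos_x_6 = 10
pos_y_6 = 7.5
radius_6 = 1.5
pos_x_7 = 3.5
pos_y_7 = 8
pos_z_7 = 5.5
radius_7 = 2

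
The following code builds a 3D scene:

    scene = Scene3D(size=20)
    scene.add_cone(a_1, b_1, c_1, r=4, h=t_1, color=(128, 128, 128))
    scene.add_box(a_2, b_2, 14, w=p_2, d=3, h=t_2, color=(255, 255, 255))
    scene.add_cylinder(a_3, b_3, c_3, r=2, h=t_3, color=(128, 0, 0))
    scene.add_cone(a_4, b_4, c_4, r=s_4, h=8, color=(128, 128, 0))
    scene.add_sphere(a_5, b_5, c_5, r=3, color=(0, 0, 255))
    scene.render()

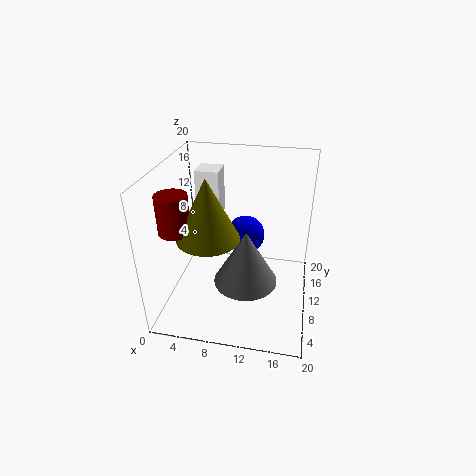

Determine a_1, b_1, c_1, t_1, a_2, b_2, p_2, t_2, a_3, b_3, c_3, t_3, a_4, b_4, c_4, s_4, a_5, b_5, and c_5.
a_1 = 12; b_1 = 5; c_1 = 7; t_1 = 7; a_2 = 5; b_2 = 8; p_2 = 3; t_2 = 6; a_3 = 3; b_3 = 5; c_3 = 13; t_3 = 5; a_4 = 7; b_4 = 6; c_4 = 12; s_4 = 4; a_5 = 10; b_5 = 16; c_5 = 7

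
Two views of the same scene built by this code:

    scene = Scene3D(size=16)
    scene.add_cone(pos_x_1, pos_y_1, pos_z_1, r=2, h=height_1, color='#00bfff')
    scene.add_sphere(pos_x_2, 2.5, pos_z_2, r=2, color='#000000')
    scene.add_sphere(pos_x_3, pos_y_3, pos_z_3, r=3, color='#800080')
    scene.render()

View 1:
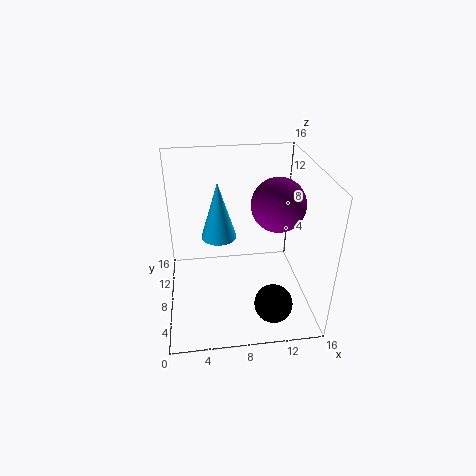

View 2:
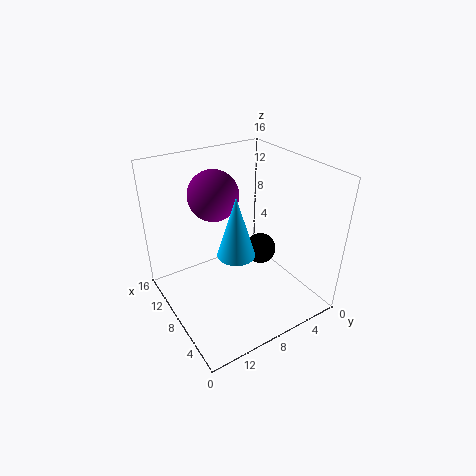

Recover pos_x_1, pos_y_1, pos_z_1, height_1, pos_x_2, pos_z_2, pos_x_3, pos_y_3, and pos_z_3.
pos_x_1 = 6; pos_y_1 = 9.5; pos_z_1 = 7.5; height_1 = 6.5; pos_x_2 = 11; pos_z_2 = 3; pos_x_3 = 12.5; pos_y_3 = 8.5; pos_z_3 = 11.5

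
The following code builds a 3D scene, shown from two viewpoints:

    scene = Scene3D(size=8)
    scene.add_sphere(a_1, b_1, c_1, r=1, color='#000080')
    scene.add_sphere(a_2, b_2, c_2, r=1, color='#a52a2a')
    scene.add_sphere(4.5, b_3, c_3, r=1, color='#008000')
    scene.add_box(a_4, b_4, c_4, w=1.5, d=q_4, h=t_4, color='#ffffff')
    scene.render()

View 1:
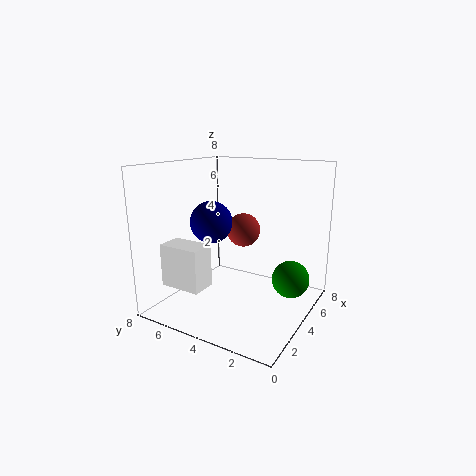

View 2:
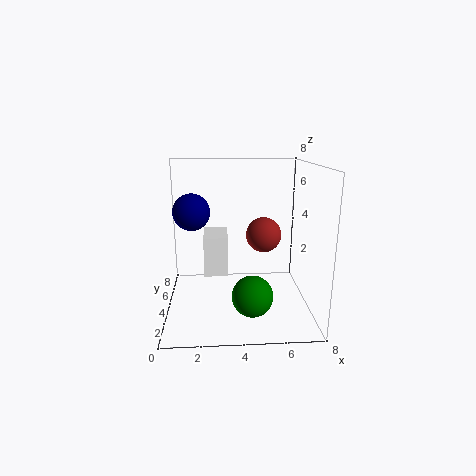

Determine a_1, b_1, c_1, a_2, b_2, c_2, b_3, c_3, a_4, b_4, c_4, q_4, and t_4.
a_1 = 1.5, b_1 = 4, c_1 = 5.5, a_2 = 5.5, b_2 = 4.5, c_2 = 4, b_3 = 1, c_3 = 2, a_4 = 2, b_4 = 5.5, c_4 = 1, q_4 = 2.5, t_4 = 2.5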